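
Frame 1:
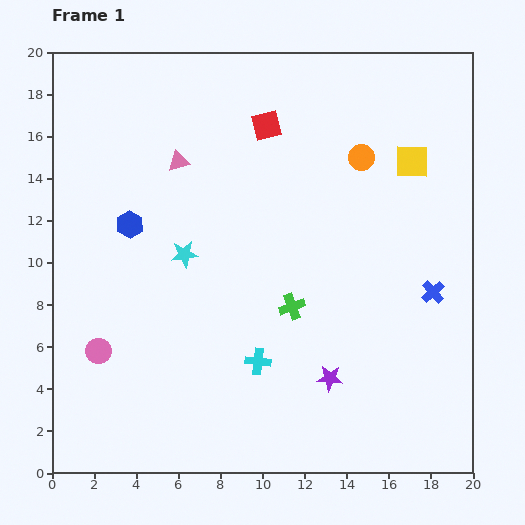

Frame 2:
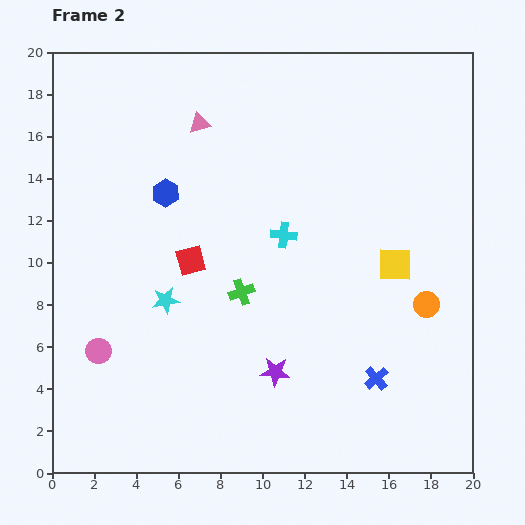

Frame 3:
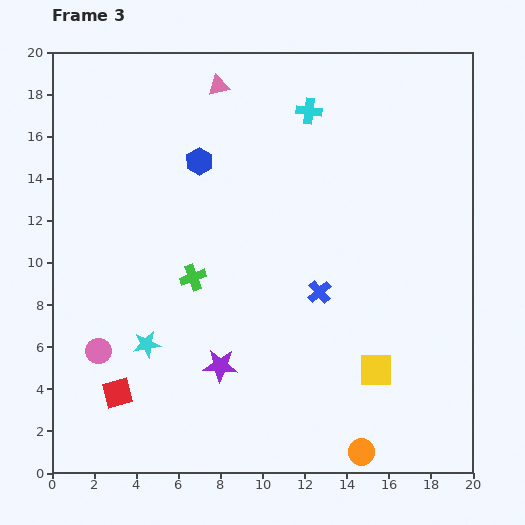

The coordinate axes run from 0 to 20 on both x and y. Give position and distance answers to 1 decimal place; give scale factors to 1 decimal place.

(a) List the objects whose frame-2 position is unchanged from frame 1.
the pink circle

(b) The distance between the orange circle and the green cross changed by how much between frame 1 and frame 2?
+1.0

Distance in frame 1: 7.8. Distance in frame 2: 8.8.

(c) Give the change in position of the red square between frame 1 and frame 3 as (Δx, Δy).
(-7.1, -12.7)

The red square was at (10.2, 16.5) in frame 1 and (3.1, 3.8) in frame 3.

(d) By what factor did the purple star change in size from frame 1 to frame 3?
1.3×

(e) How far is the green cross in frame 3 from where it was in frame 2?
2.4

The green cross moved from (9.0, 8.6) to (6.7, 9.3), a distance of √(2.3² + 0.7²) ≈ 2.4.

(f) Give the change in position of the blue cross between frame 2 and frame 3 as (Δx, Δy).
(-2.7, 4.1)

The blue cross was at (15.4, 4.5) in frame 2 and (12.7, 8.6) in frame 3.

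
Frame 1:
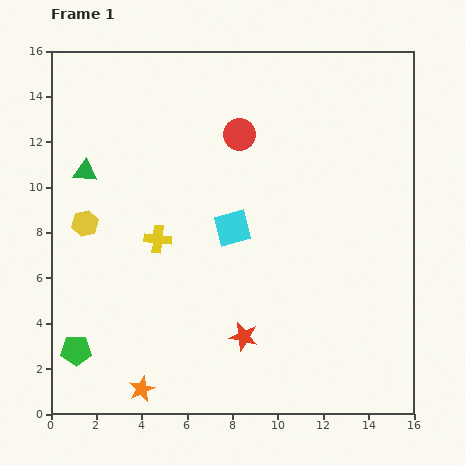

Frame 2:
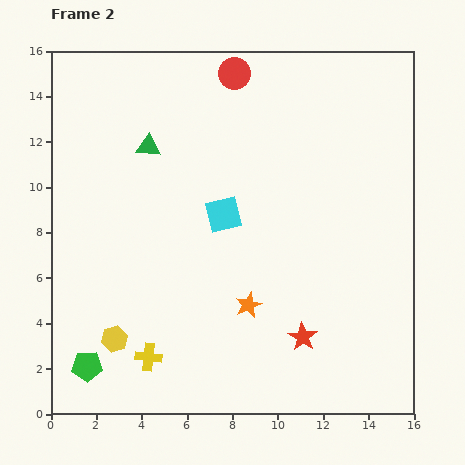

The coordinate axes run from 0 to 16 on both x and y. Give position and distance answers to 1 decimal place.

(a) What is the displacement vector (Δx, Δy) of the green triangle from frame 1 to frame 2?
(2.8, 1.1)

The green triangle was at (1.5, 10.7) in frame 1 and (4.3, 11.8) in frame 2.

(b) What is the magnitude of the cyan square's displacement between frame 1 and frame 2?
0.7

The cyan square moved from (8.0, 8.2) to (7.6, 8.8), a distance of √(0.4² + 0.6²) ≈ 0.7.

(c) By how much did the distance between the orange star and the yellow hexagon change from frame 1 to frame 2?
-1.6

Distance in frame 1: 7.7. Distance in frame 2: 6.1.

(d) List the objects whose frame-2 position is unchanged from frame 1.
none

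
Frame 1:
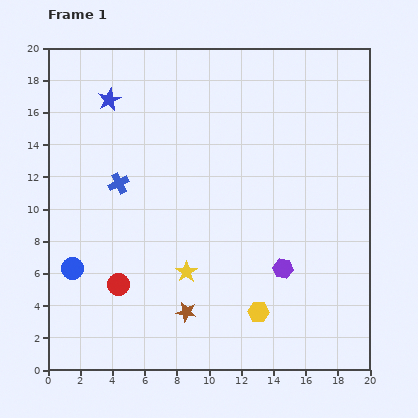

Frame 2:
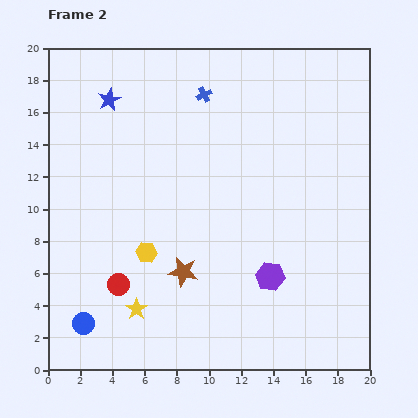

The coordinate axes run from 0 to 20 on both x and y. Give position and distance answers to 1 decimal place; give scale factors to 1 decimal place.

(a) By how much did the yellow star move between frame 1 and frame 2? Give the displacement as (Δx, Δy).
(-3.1, -2.3)

The yellow star was at (8.6, 6.1) in frame 1 and (5.5, 3.8) in frame 2.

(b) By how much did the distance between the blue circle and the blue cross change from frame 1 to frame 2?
+10.1

Distance in frame 1: 6.0. Distance in frame 2: 16.1.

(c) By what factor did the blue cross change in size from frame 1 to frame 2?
0.8×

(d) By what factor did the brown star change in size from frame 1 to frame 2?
1.5×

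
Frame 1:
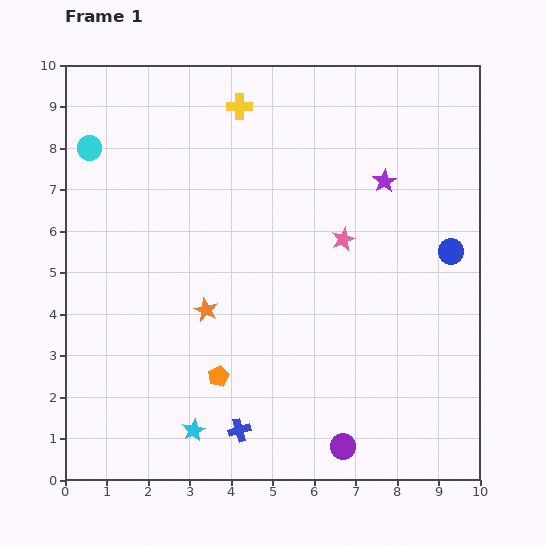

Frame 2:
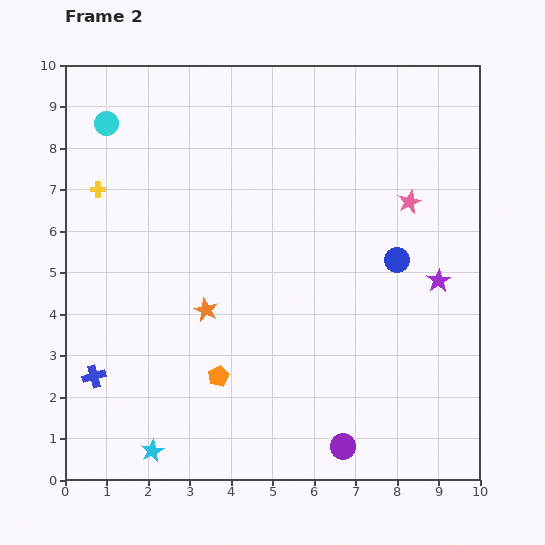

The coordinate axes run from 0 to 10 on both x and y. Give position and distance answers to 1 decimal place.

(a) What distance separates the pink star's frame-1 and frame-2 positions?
1.8

The pink star moved from (6.7, 5.8) to (8.3, 6.7), a distance of √(1.6² + 0.9²) ≈ 1.8.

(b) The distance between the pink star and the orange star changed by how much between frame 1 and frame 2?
+1.8

Distance in frame 1: 3.7. Distance in frame 2: 5.5.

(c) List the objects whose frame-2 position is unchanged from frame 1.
the orange star, the purple circle, the orange pentagon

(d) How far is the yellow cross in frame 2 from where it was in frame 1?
3.9

The yellow cross moved from (4.2, 9.0) to (0.8, 7.0), a distance of √(3.4² + 2.0²) ≈ 3.9.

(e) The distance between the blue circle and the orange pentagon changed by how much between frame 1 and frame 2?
-1.3

Distance in frame 1: 6.4. Distance in frame 2: 5.1.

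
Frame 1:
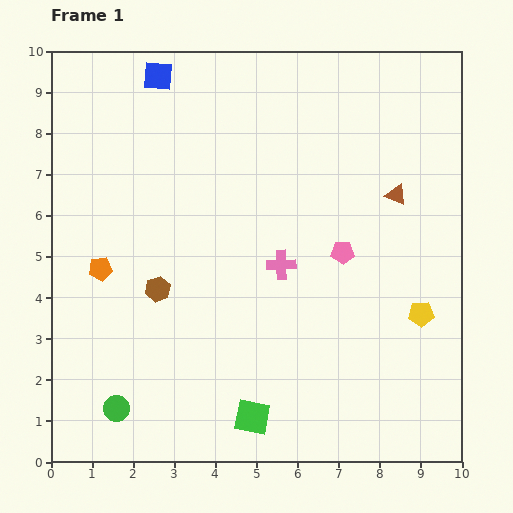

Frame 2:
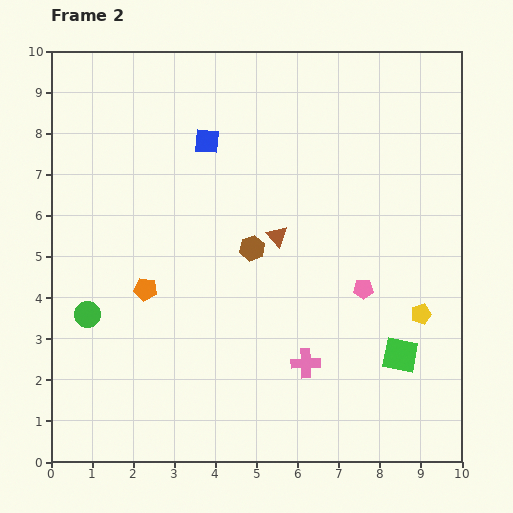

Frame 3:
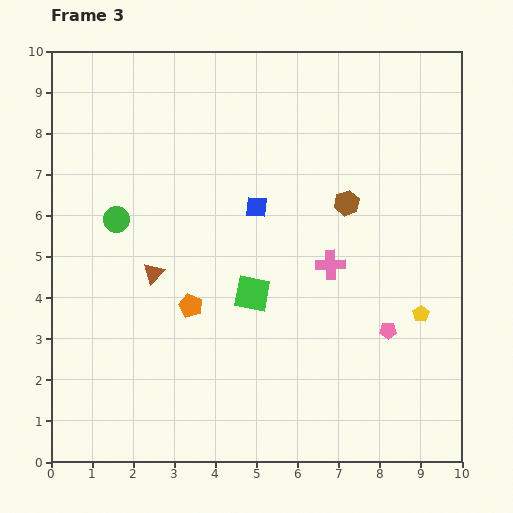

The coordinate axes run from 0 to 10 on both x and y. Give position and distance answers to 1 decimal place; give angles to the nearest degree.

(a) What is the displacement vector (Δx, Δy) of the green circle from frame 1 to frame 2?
(-0.7, 2.3)

The green circle was at (1.6, 1.3) in frame 1 and (0.9, 3.6) in frame 2.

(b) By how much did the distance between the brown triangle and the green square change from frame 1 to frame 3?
-3.9

Distance in frame 1: 6.4. Distance in frame 3: 2.5.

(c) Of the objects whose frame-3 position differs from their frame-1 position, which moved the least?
the pink cross

(moved 1.2)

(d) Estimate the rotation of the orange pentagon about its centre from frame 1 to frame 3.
30° clockwise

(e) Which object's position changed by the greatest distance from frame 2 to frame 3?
the green square

(moved 3.9; next 3.1)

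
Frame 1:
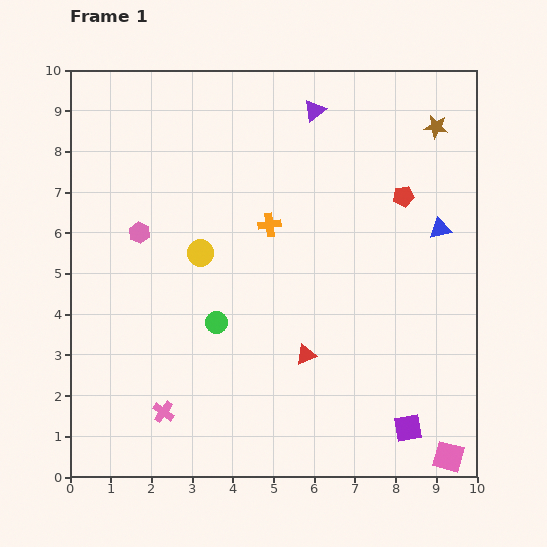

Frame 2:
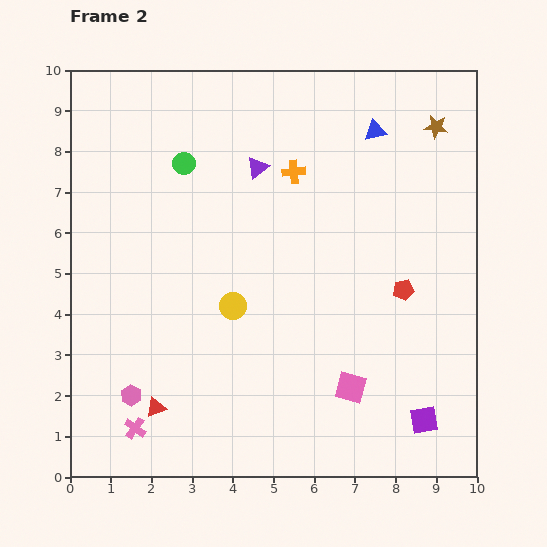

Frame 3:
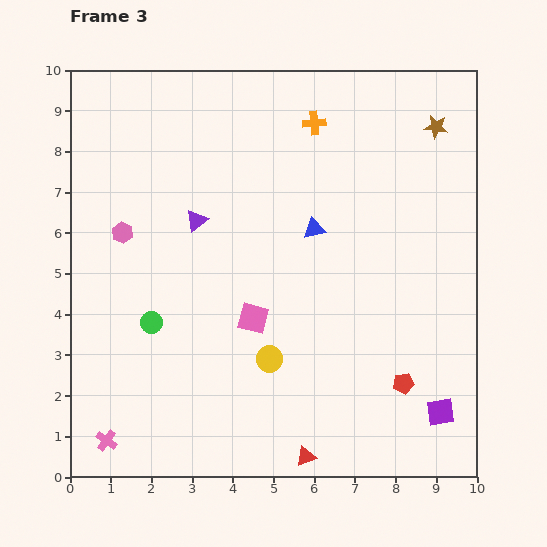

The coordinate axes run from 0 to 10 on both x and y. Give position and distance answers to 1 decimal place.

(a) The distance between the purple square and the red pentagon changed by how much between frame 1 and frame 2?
-2.5

Distance in frame 1: 5.7. Distance in frame 2: 3.2.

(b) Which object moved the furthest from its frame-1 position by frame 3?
the pink square

(moved 5.9; next 4.6)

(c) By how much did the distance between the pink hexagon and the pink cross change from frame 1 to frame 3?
+0.7

Distance in frame 1: 4.4. Distance in frame 3: 5.1.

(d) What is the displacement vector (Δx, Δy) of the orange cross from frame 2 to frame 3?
(0.5, 1.2)

The orange cross was at (5.5, 7.5) in frame 2 and (6.0, 8.7) in frame 3.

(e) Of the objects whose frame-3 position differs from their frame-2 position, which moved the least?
the purple square

(moved 0.4)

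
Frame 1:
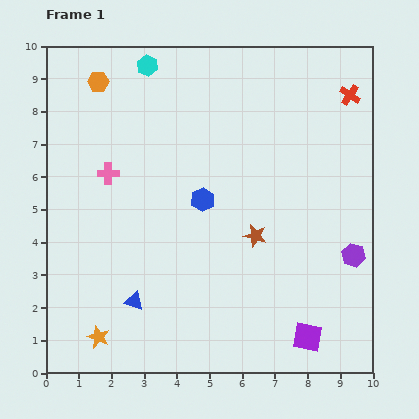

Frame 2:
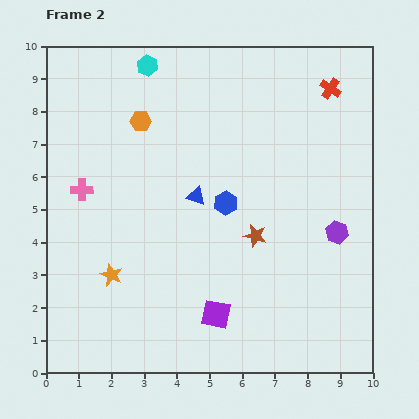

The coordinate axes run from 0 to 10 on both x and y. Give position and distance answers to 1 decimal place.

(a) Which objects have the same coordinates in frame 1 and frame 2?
the brown star, the cyan hexagon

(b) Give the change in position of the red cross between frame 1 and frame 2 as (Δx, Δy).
(-0.6, 0.2)

The red cross was at (9.3, 8.5) in frame 1 and (8.7, 8.7) in frame 2.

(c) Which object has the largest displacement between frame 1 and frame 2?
the blue triangle

(moved 3.7; next 2.9)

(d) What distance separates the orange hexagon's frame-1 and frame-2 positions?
1.8

The orange hexagon moved from (1.6, 8.9) to (2.9, 7.7), a distance of √(1.3² + 1.2²) ≈ 1.8.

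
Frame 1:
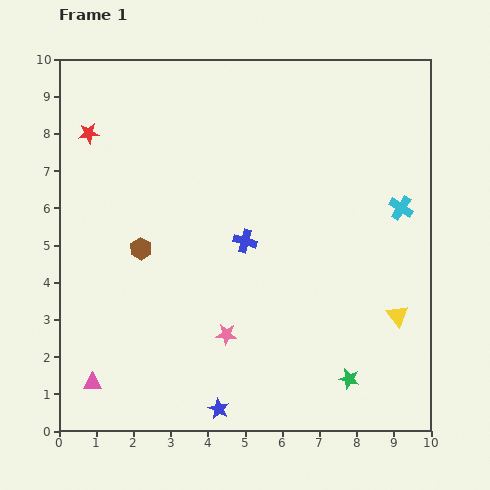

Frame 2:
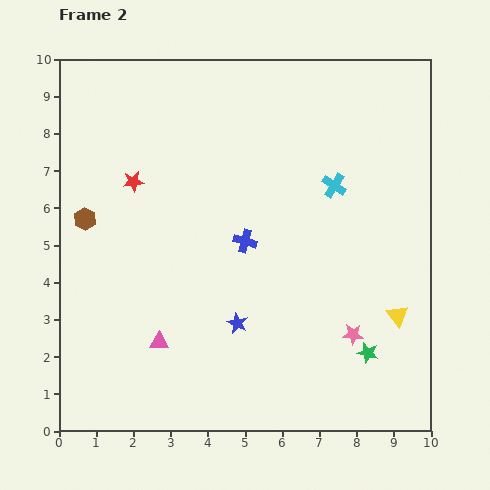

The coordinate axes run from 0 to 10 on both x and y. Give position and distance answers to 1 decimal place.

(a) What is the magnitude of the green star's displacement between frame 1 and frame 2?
0.9

The green star moved from (7.8, 1.4) to (8.3, 2.1), a distance of √(0.5² + 0.7²) ≈ 0.9.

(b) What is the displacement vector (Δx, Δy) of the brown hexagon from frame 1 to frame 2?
(-1.5, 0.8)

The brown hexagon was at (2.2, 4.9) in frame 1 and (0.7, 5.7) in frame 2.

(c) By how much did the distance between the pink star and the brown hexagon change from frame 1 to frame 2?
+4.5

Distance in frame 1: 3.3. Distance in frame 2: 7.8.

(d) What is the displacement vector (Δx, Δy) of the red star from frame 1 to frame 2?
(1.2, -1.3)

The red star was at (0.8, 8.0) in frame 1 and (2.0, 6.7) in frame 2.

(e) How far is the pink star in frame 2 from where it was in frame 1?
3.4

The pink star moved from (4.5, 2.6) to (7.9, 2.6), a distance of √(3.4² + 0.0²) ≈ 3.4.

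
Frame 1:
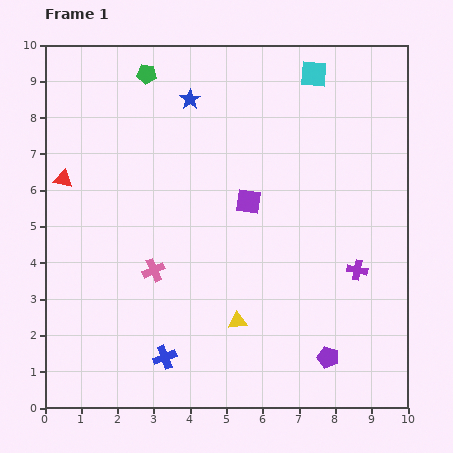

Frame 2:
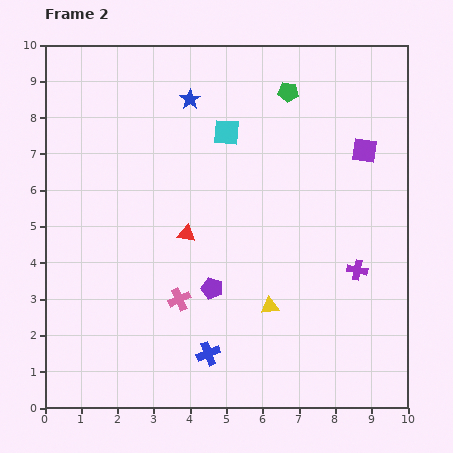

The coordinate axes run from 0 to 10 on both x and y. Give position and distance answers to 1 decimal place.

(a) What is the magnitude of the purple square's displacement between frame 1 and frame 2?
3.5

The purple square moved from (5.6, 5.7) to (8.8, 7.1), a distance of √(3.2² + 1.4²) ≈ 3.5.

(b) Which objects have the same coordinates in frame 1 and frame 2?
the purple cross, the blue star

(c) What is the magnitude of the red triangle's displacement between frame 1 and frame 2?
3.7

The red triangle moved from (0.5, 6.3) to (3.9, 4.8), a distance of √(3.4² + 1.5²) ≈ 3.7.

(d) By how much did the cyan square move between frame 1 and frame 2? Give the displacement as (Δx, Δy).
(-2.4, -1.6)

The cyan square was at (7.4, 9.2) in frame 1 and (5.0, 7.6) in frame 2.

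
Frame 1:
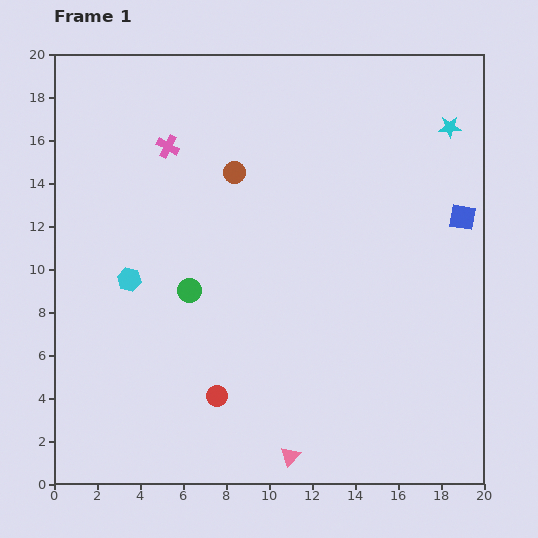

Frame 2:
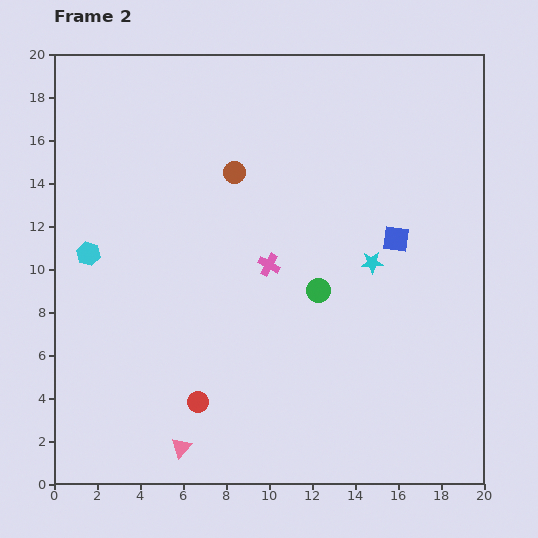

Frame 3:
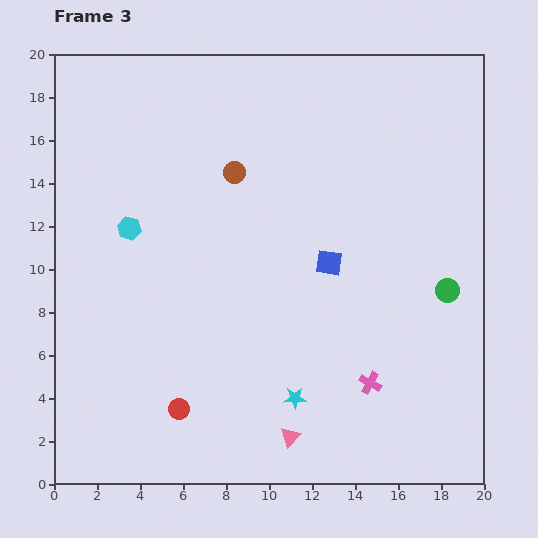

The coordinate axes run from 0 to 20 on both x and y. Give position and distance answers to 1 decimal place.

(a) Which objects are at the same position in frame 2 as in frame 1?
the brown circle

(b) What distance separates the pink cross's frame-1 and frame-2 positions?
7.2

The pink cross moved from (5.3, 15.7) to (10.0, 10.2), a distance of √(4.7² + 5.5²) ≈ 7.2.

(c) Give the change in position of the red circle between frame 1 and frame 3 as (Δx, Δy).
(-1.8, -0.6)

The red circle was at (7.6, 4.1) in frame 1 and (5.8, 3.5) in frame 3.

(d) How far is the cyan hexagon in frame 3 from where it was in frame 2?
2.2

The cyan hexagon moved from (1.6, 10.7) to (3.5, 11.9), a distance of √(1.9² + 1.2²) ≈ 2.2.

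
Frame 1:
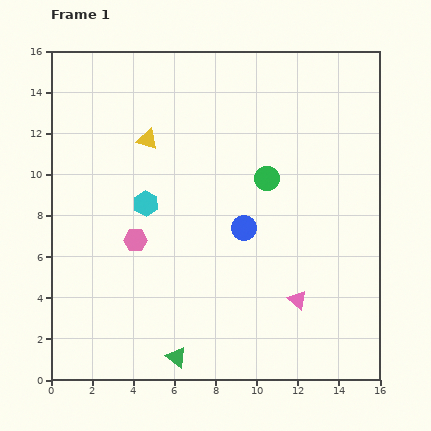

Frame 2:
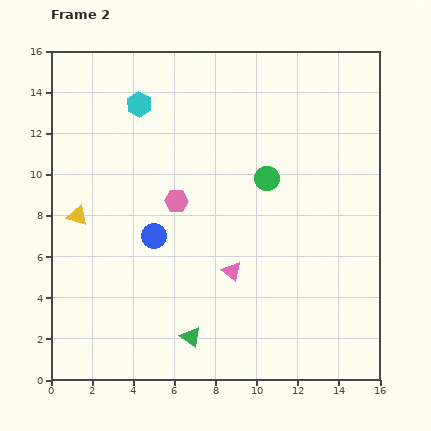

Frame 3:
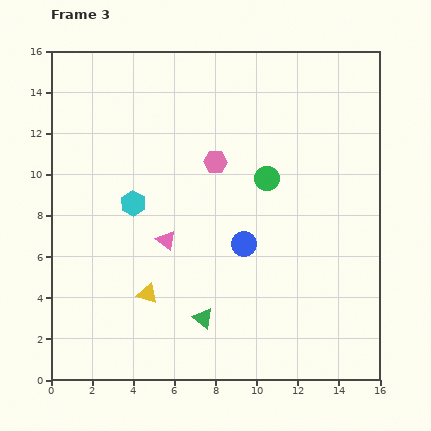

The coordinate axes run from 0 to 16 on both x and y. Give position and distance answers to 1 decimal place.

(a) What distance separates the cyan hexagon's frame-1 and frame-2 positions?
4.8

The cyan hexagon moved from (4.6, 8.6) to (4.3, 13.4), a distance of √(0.3² + 4.8²) ≈ 4.8.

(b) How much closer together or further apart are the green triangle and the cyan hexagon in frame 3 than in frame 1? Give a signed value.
-1.0

Distance in frame 1: 7.6. Distance in frame 3: 6.6.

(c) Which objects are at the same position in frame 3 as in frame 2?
the green circle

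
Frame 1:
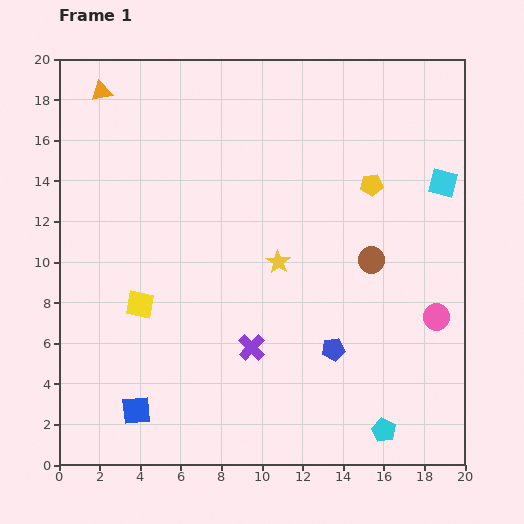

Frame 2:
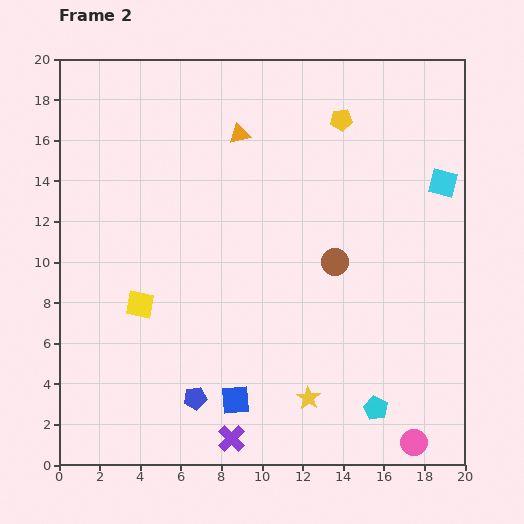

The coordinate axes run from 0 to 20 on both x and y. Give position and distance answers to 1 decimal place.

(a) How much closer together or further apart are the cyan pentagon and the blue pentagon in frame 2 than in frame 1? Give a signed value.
+4.2

Distance in frame 1: 4.7. Distance in frame 2: 8.9.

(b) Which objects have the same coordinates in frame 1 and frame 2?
the cyan square, the yellow square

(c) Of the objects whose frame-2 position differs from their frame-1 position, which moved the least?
the cyan pentagon

(moved 1.2)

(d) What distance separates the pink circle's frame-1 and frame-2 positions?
6.3

The pink circle moved from (18.6, 7.3) to (17.5, 1.1), a distance of √(1.1² + 6.2²) ≈ 6.3.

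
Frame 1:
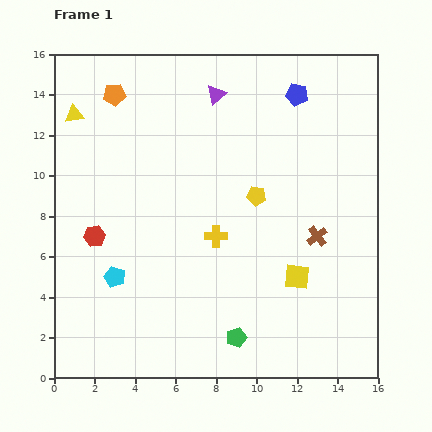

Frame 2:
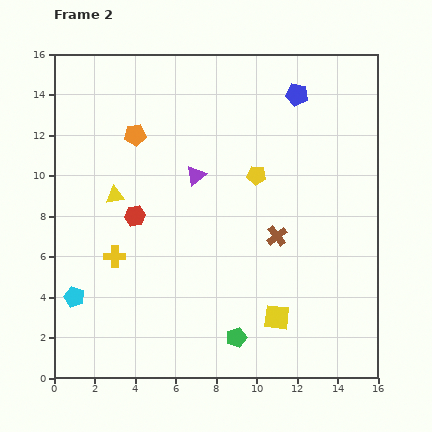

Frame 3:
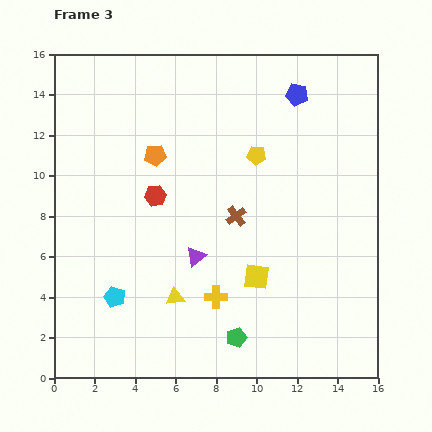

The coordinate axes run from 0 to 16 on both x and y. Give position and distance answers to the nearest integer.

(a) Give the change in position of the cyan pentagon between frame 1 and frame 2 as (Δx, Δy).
(-2, -1)

The cyan pentagon was at (3, 5) in frame 1 and (1, 4) in frame 2.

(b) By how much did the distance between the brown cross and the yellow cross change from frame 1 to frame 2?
+3

Distance in frame 1: 5. Distance in frame 2: 8.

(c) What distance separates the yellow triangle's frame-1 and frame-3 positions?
10

The yellow triangle moved from (1, 13) to (6, 4), a distance of √(5² + 9²) ≈ 10.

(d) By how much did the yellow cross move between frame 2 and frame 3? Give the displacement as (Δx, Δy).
(5, -2)

The yellow cross was at (3, 6) in frame 2 and (8, 4) in frame 3.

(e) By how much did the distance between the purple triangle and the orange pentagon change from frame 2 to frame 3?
+1

Distance in frame 2: 4. Distance in frame 3: 5.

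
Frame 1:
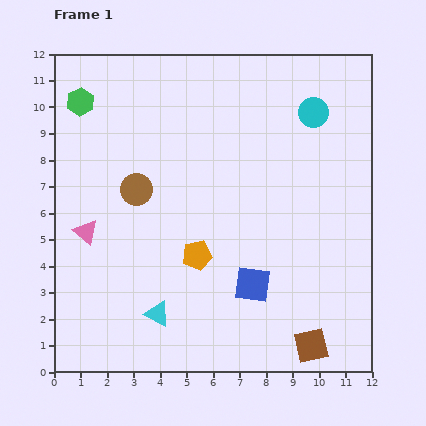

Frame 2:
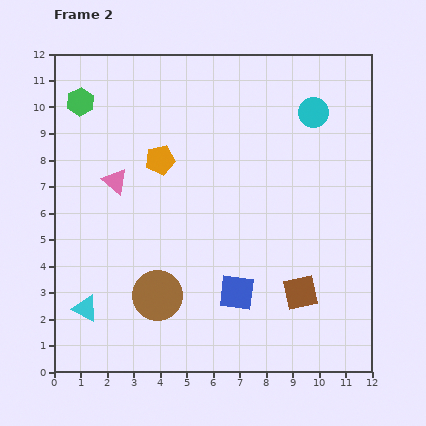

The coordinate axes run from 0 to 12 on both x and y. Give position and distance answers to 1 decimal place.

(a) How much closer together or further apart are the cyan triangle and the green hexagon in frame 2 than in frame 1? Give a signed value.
-0.7

Distance in frame 1: 8.5. Distance in frame 2: 7.8.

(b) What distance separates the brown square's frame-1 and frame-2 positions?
2.0

The brown square moved from (9.7, 1.0) to (9.3, 3.0), a distance of √(0.4² + 2.0²) ≈ 2.0.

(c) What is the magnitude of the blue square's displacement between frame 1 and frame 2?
0.7

The blue square moved from (7.5, 3.3) to (6.9, 3.0), a distance of √(0.6² + 0.3²) ≈ 0.7.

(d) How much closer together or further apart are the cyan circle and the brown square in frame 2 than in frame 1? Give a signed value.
-2.0

Distance in frame 1: 8.8. Distance in frame 2: 6.8.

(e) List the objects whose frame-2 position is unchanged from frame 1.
the cyan circle, the green hexagon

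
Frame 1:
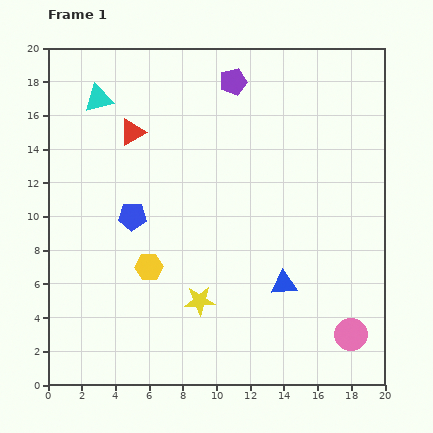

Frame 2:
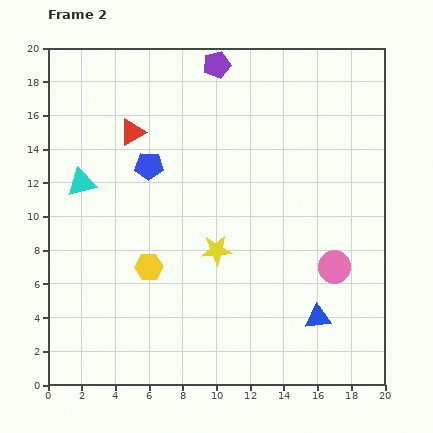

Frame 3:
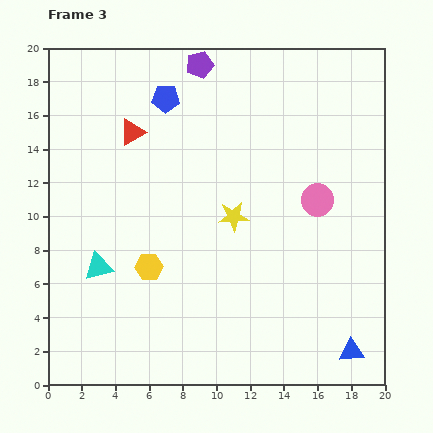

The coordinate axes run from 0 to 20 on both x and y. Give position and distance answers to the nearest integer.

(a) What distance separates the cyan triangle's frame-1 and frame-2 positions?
5

The cyan triangle moved from (3, 17) to (2, 12), a distance of √(1² + 5²) ≈ 5.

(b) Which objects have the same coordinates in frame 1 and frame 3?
the red triangle, the yellow hexagon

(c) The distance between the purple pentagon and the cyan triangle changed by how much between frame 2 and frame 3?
+2

Distance in frame 2: 11. Distance in frame 3: 13.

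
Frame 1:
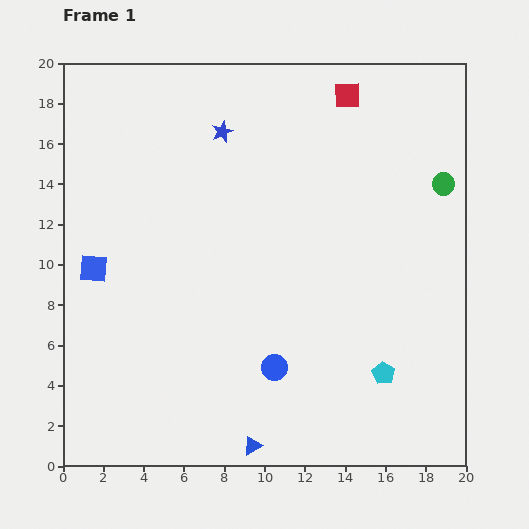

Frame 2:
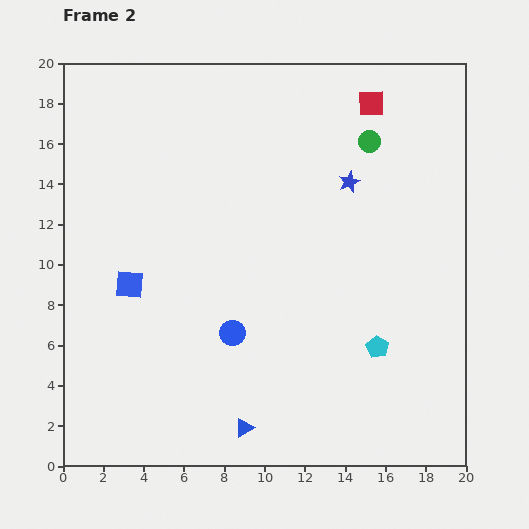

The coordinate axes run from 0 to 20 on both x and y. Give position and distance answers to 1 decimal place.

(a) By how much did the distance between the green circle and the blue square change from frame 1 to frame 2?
-4.0

Distance in frame 1: 17.9. Distance in frame 2: 13.9.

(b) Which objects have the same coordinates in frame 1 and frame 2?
none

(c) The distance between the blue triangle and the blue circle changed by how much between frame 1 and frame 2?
+0.6

Distance in frame 1: 4.1. Distance in frame 2: 4.7.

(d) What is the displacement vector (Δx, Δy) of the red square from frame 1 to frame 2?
(1.2, -0.4)

The red square was at (14.1, 18.4) in frame 1 and (15.3, 18.0) in frame 2.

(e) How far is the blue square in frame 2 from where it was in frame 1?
2.0

The blue square moved from (1.5, 9.8) to (3.3, 9.0), a distance of √(1.8² + 0.8²) ≈ 2.0.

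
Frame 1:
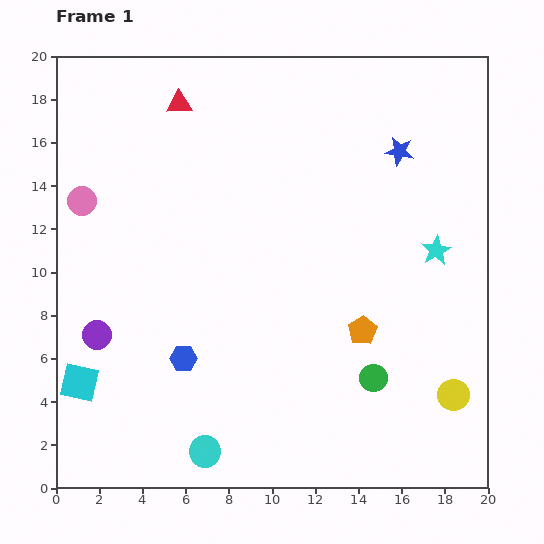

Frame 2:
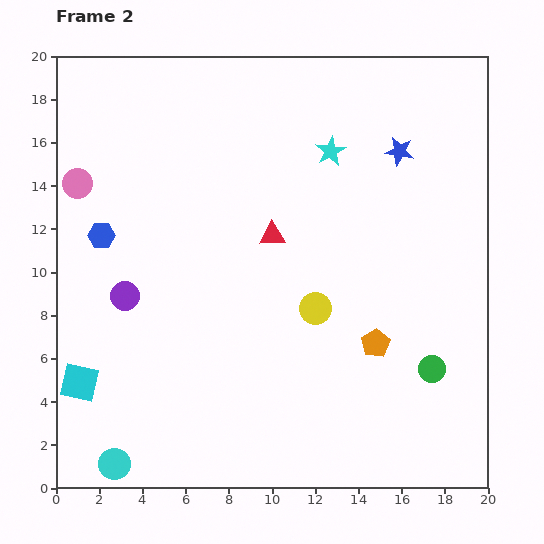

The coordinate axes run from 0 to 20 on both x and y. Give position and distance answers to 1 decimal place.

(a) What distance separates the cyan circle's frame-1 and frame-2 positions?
4.2

The cyan circle moved from (6.9, 1.7) to (2.7, 1.1), a distance of √(4.2² + 0.6²) ≈ 4.2.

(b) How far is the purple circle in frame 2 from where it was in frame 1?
2.2

The purple circle moved from (1.9, 7.1) to (3.2, 8.9), a distance of √(1.3² + 1.8²) ≈ 2.2.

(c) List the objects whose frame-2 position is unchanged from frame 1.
the cyan square, the blue star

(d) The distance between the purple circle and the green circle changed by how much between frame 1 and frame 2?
+1.6

Distance in frame 1: 13.0. Distance in frame 2: 14.6.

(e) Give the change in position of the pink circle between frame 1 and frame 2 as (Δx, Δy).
(-0.2, 0.8)

The pink circle was at (1.2, 13.3) in frame 1 and (1.0, 14.1) in frame 2.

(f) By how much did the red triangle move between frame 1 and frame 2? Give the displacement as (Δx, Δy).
(4.3, -6.1)

The red triangle was at (5.7, 17.8) in frame 1 and (10.0, 11.7) in frame 2.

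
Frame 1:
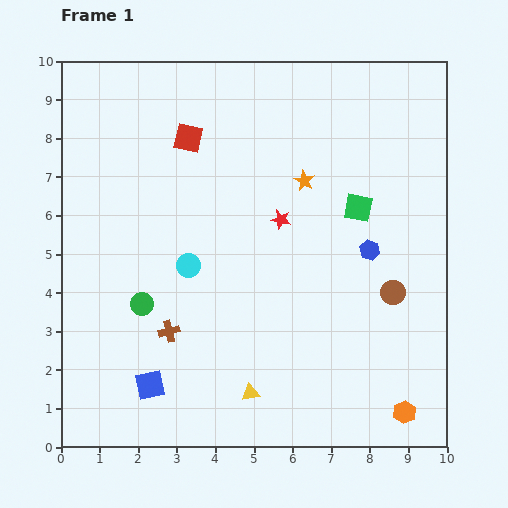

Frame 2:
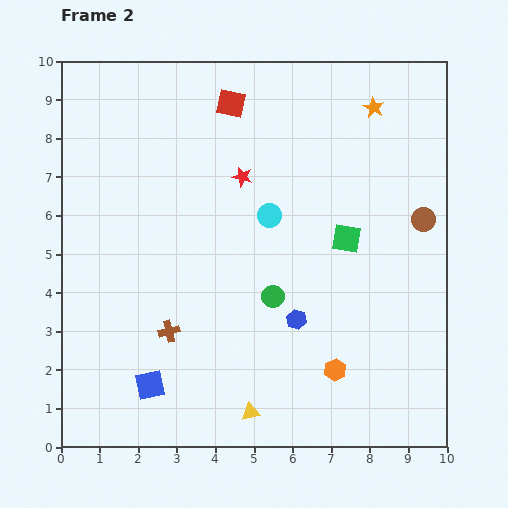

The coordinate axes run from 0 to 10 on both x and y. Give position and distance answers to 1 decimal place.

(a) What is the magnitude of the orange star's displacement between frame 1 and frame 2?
2.6

The orange star moved from (6.3, 6.9) to (8.1, 8.8), a distance of √(1.8² + 1.9²) ≈ 2.6.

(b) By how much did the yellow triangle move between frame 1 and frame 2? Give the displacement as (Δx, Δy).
(0.0, -0.5)

The yellow triangle was at (4.9, 1.4) in frame 1 and (4.9, 0.9) in frame 2.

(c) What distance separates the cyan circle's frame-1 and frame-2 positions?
2.5

The cyan circle moved from (3.3, 4.7) to (5.4, 6.0), a distance of √(2.1² + 1.3²) ≈ 2.5.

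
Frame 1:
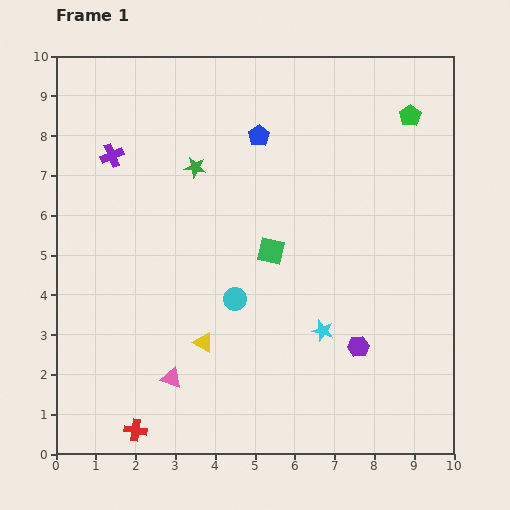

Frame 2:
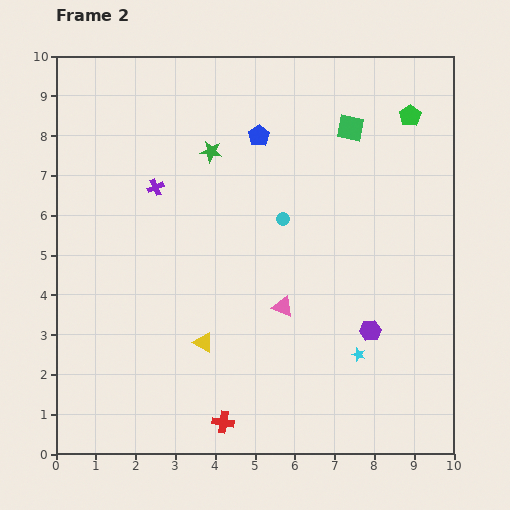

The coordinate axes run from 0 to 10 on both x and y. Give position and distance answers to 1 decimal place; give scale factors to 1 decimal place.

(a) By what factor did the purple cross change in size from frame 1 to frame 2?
0.7×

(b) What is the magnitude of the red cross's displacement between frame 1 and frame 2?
2.2

The red cross moved from (2.0, 0.6) to (4.2, 0.8), a distance of √(2.2² + 0.2²) ≈ 2.2.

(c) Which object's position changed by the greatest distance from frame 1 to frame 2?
the green square

(moved 3.7; next 3.3)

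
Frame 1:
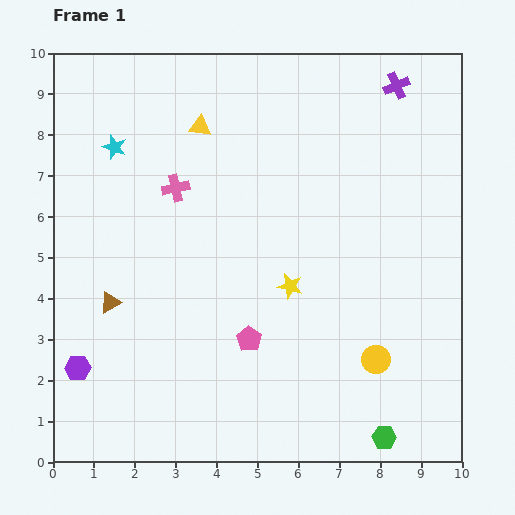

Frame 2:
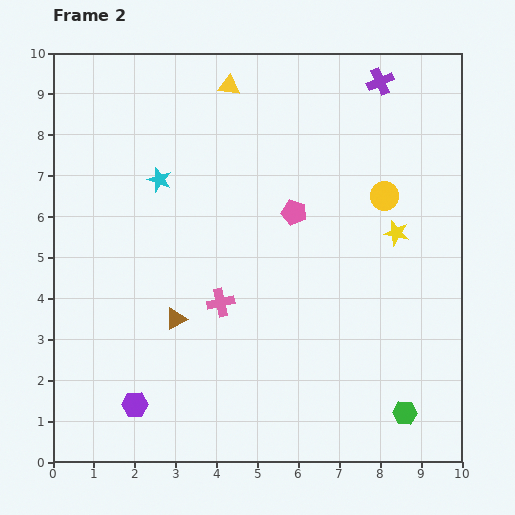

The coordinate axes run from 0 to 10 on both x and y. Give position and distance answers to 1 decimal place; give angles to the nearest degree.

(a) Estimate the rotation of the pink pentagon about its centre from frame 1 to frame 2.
18° counter-clockwise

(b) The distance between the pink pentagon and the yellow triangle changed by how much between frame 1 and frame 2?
-1.8

Distance in frame 1: 5.3. Distance in frame 2: 3.5.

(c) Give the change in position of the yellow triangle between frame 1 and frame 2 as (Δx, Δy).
(0.7, 1.0)

The yellow triangle was at (3.6, 8.2) in frame 1 and (4.3, 9.2) in frame 2.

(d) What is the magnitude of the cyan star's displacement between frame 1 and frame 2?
1.4

The cyan star moved from (1.5, 7.7) to (2.6, 6.9), a distance of √(1.1² + 0.8²) ≈ 1.4.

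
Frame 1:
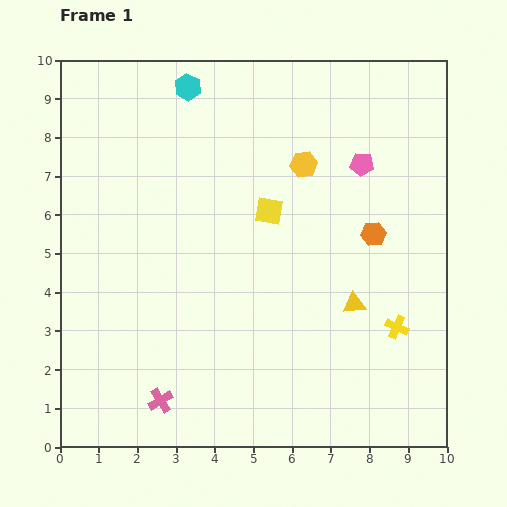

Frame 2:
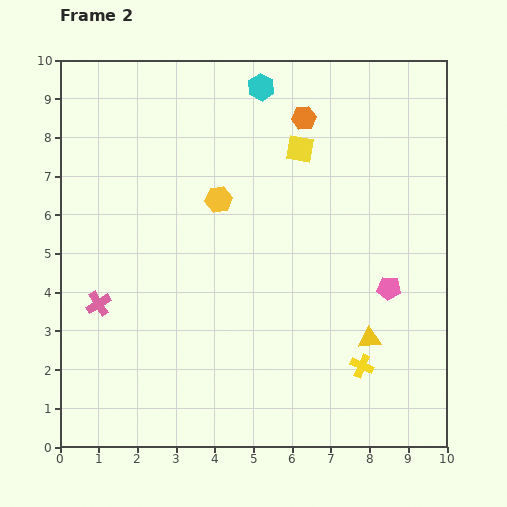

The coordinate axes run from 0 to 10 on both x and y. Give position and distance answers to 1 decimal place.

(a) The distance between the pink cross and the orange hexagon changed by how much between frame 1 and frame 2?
+0.2

Distance in frame 1: 7.0. Distance in frame 2: 7.2.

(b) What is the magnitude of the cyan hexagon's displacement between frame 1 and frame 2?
1.9

The cyan hexagon moved from (3.3, 9.3) to (5.2, 9.3), a distance of √(1.9² + 0.0²) ≈ 1.9.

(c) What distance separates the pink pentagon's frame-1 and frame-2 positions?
3.3

The pink pentagon moved from (7.8, 7.3) to (8.5, 4.1), a distance of √(0.7² + 3.2²) ≈ 3.3.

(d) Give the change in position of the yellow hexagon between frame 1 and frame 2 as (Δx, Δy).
(-2.2, -0.9)

The yellow hexagon was at (6.3, 7.3) in frame 1 and (4.1, 6.4) in frame 2.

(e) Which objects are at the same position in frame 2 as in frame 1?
none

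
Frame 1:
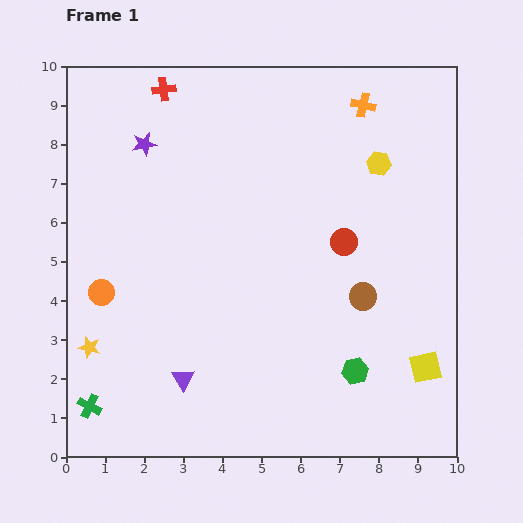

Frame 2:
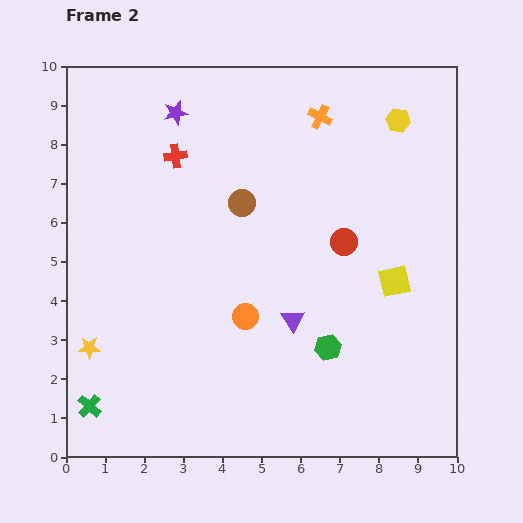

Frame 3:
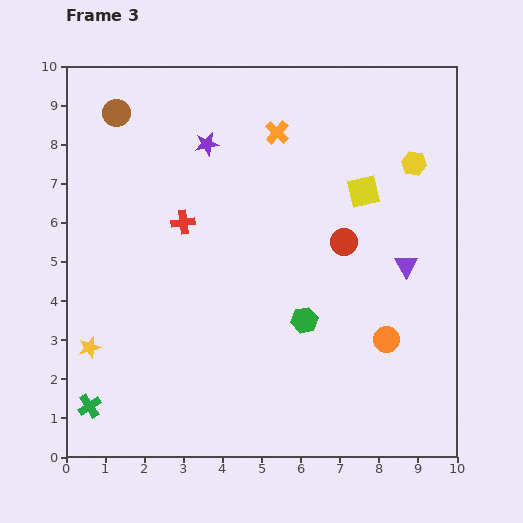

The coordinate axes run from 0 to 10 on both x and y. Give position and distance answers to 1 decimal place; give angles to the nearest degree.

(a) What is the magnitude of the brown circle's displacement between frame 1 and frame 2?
3.9

The brown circle moved from (7.6, 4.1) to (4.5, 6.5), a distance of √(3.1² + 2.4²) ≈ 3.9.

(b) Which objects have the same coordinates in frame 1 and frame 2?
the red circle, the yellow star, the green cross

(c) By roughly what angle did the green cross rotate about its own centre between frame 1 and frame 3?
31° clockwise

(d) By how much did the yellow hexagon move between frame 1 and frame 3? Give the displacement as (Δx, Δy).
(0.9, 0.0)

The yellow hexagon was at (8.0, 7.5) in frame 1 and (8.9, 7.5) in frame 3.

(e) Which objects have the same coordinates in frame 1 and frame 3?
the red circle, the yellow star, the green cross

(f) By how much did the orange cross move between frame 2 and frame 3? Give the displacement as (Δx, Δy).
(-1.1, -0.4)

The orange cross was at (6.5, 8.7) in frame 2 and (5.4, 8.3) in frame 3.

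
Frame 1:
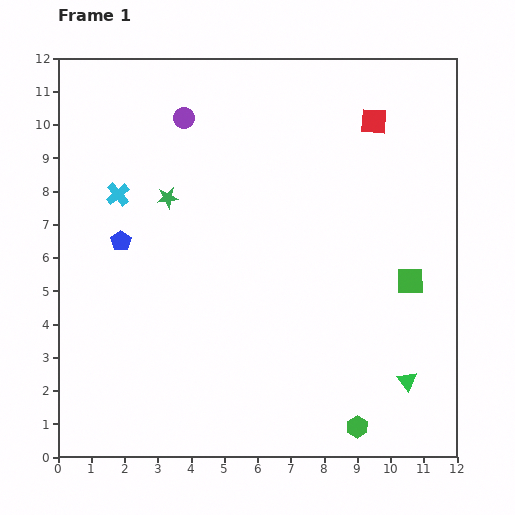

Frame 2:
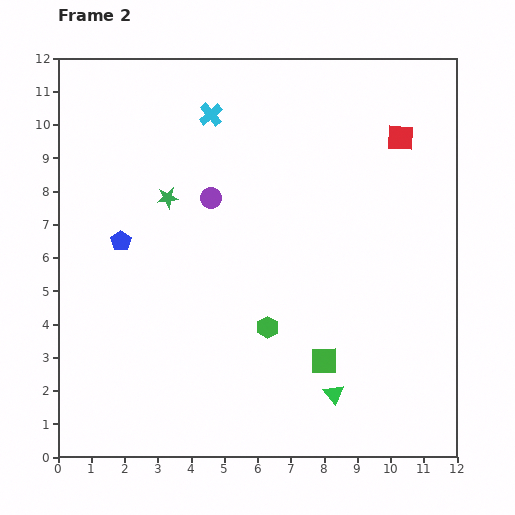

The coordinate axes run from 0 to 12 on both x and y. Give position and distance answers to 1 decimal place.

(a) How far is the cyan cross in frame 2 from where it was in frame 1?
3.7

The cyan cross moved from (1.8, 7.9) to (4.6, 10.3), a distance of √(2.8² + 2.4²) ≈ 3.7.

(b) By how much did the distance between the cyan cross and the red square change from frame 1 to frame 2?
-2.3

Distance in frame 1: 8.0. Distance in frame 2: 5.7.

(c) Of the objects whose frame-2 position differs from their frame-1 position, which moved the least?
the red square

(moved 0.9)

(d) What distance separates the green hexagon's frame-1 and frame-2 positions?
4.0

The green hexagon moved from (9.0, 0.9) to (6.3, 3.9), a distance of √(2.7² + 3.0²) ≈ 4.0.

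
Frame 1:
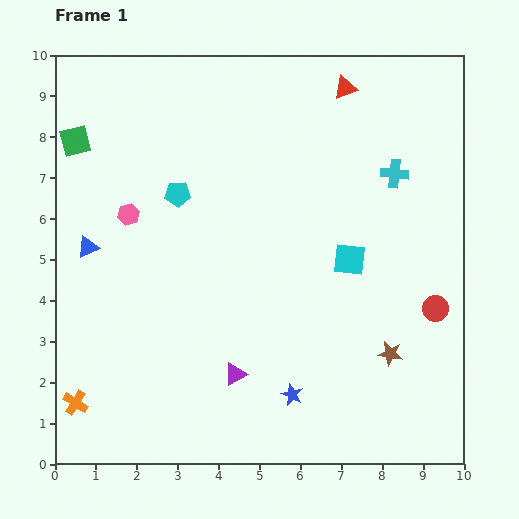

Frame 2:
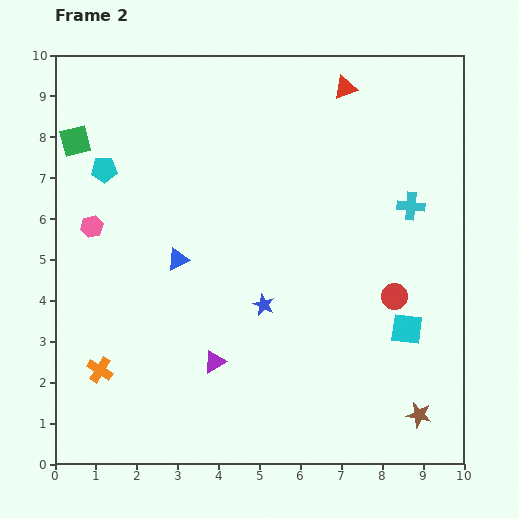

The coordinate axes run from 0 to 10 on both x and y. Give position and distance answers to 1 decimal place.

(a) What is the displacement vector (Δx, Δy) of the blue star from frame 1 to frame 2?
(-0.7, 2.2)

The blue star was at (5.8, 1.7) in frame 1 and (5.1, 3.9) in frame 2.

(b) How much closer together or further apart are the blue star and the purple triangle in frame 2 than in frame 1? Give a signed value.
+0.3

Distance in frame 1: 1.5. Distance in frame 2: 1.8.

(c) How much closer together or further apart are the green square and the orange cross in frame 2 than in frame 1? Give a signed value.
-0.8

Distance in frame 1: 6.4. Distance in frame 2: 5.6.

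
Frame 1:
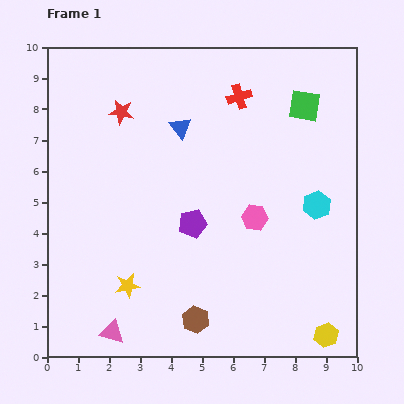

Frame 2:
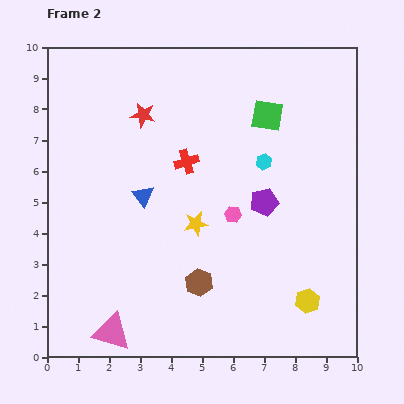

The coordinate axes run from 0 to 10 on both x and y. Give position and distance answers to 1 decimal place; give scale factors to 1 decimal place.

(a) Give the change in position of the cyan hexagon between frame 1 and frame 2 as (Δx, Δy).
(-1.7, 1.4)

The cyan hexagon was at (8.7, 4.9) in frame 1 and (7.0, 6.3) in frame 2.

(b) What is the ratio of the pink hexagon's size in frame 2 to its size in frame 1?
0.6×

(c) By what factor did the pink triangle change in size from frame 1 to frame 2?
1.6×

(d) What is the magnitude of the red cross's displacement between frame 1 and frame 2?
2.7

The red cross moved from (6.2, 8.4) to (4.5, 6.3), a distance of √(1.7² + 2.1²) ≈ 2.7.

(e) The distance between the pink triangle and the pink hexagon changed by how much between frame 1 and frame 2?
-0.5

Distance in frame 1: 5.9. Distance in frame 2: 5.4.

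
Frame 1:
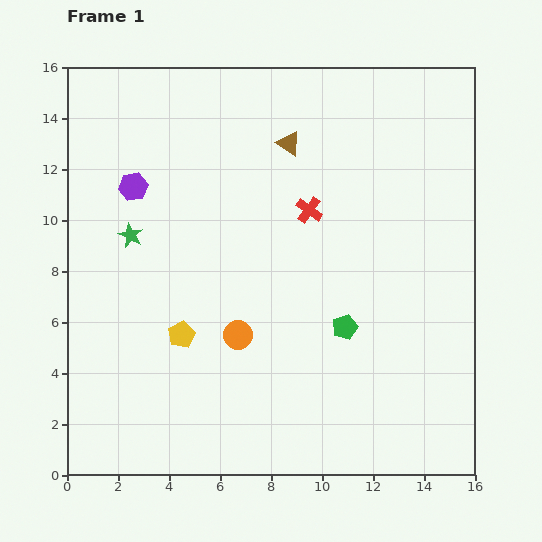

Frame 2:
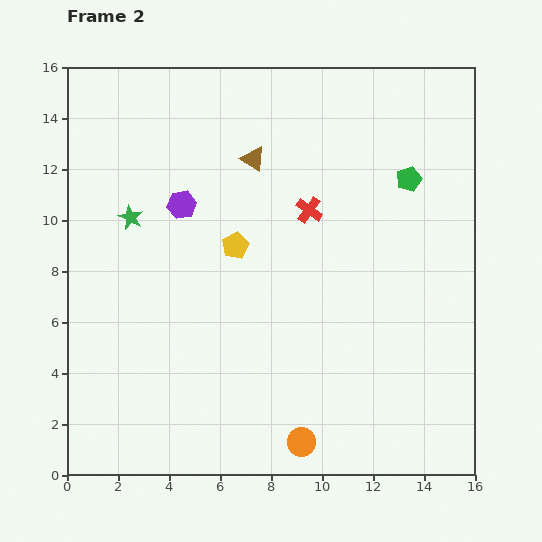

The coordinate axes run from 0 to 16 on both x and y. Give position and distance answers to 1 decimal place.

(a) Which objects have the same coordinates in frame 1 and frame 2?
the red cross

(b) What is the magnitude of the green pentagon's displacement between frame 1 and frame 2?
6.3

The green pentagon moved from (10.9, 5.8) to (13.4, 11.6), a distance of √(2.5² + 5.8²) ≈ 6.3.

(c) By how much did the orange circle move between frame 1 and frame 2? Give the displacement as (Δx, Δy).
(2.5, -4.2)

The orange circle was at (6.7, 5.5) in frame 1 and (9.2, 1.3) in frame 2.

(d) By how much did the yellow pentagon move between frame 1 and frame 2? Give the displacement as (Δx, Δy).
(2.1, 3.5)

The yellow pentagon was at (4.5, 5.5) in frame 1 and (6.6, 9.0) in frame 2.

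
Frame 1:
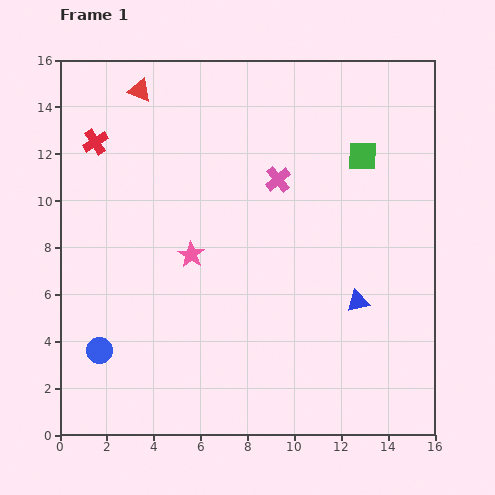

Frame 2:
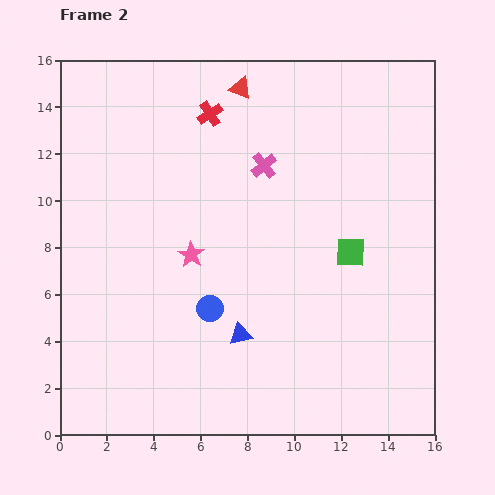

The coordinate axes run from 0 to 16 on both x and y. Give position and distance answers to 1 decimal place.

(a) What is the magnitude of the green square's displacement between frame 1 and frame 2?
4.1

The green square moved from (12.9, 11.9) to (12.4, 7.8), a distance of √(0.5² + 4.1²) ≈ 4.1.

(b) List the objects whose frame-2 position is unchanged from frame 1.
the pink star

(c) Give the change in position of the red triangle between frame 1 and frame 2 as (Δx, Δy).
(4.3, 0.1)

The red triangle was at (3.4, 14.7) in frame 1 and (7.7, 14.8) in frame 2.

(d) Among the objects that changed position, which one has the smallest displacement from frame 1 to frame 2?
the pink cross

(moved 0.8)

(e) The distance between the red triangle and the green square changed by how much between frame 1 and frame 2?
-1.5

Distance in frame 1: 9.9. Distance in frame 2: 8.4.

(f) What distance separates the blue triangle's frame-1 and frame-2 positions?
5.2

The blue triangle moved from (12.7, 5.7) to (7.7, 4.3), a distance of √(5.0² + 1.4²) ≈ 5.2.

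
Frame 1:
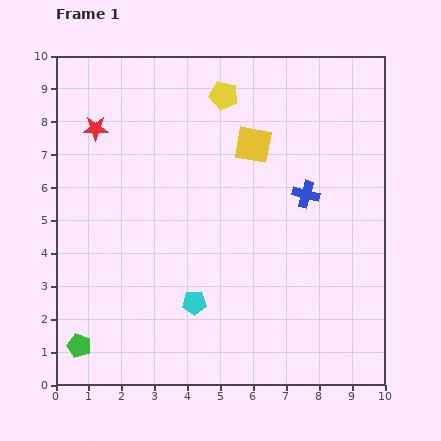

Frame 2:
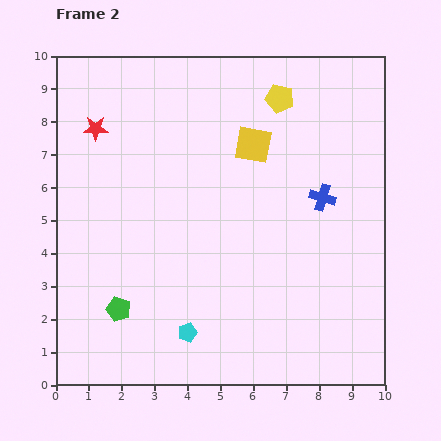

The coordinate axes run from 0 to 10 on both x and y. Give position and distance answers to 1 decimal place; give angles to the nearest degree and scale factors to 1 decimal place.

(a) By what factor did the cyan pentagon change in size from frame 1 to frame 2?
0.8×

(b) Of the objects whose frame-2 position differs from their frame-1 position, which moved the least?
the blue cross

(moved 0.5)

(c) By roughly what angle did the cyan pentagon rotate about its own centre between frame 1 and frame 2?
16° counter-clockwise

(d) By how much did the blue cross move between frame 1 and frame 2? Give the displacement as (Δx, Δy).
(0.5, -0.1)

The blue cross was at (7.6, 5.8) in frame 1 and (8.1, 5.7) in frame 2.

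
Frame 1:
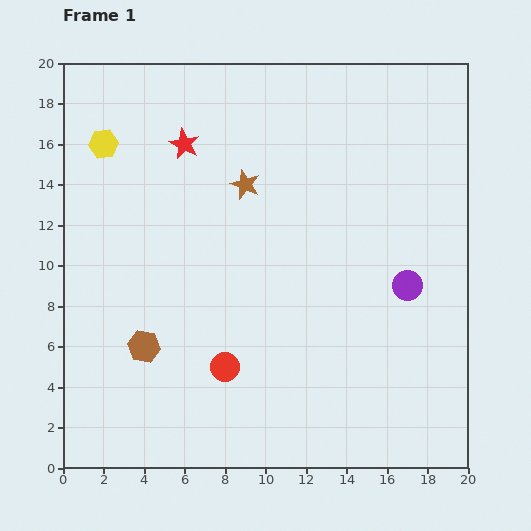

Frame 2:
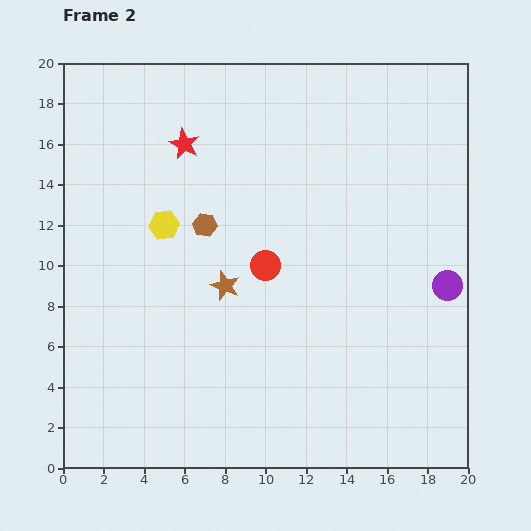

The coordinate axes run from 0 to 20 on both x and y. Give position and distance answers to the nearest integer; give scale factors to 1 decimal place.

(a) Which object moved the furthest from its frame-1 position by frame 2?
the brown hexagon

(moved 7; next 5)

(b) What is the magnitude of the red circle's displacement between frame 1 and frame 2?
5

The red circle moved from (8, 5) to (10, 10), a distance of √(2² + 5²) ≈ 5.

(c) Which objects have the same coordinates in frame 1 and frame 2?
the red star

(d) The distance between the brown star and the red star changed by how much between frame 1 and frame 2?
+3

Distance in frame 1: 4. Distance in frame 2: 7.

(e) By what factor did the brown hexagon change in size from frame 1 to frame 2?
0.7×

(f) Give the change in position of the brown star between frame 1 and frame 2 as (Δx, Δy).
(-1, -5)

The brown star was at (9, 14) in frame 1 and (8, 9) in frame 2.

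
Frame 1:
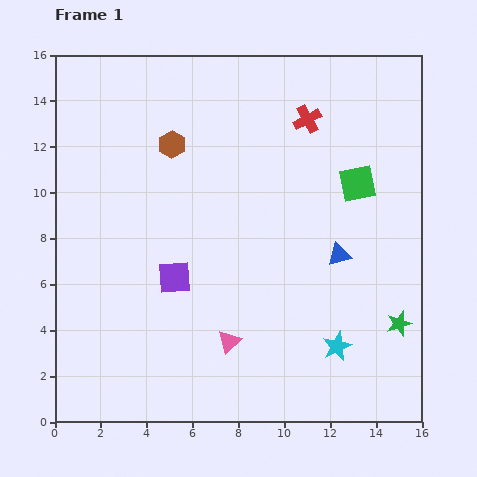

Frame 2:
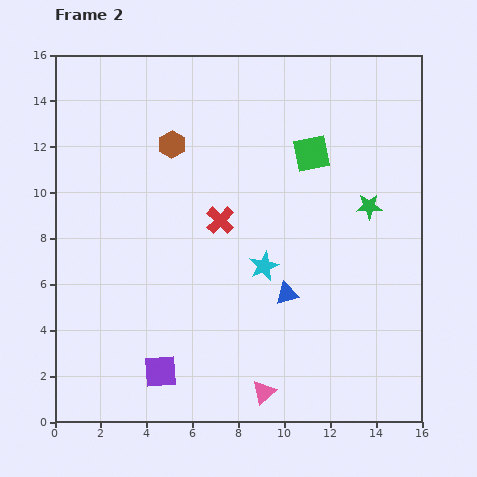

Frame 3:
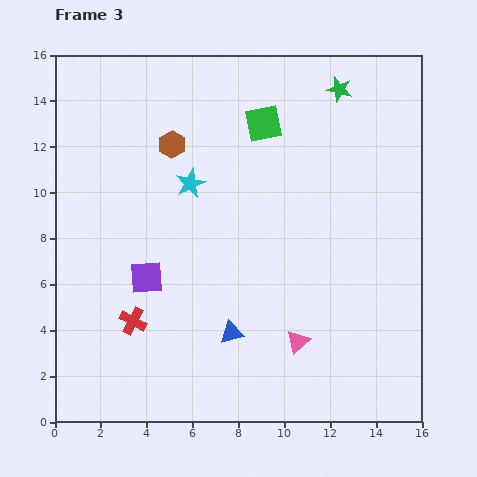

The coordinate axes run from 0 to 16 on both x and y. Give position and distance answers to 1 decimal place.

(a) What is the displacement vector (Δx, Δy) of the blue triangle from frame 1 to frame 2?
(-2.3, -1.7)

The blue triangle was at (12.4, 7.3) in frame 1 and (10.1, 5.6) in frame 2.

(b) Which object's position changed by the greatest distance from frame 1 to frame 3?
the red cross

(moved 11.6; next 10.5)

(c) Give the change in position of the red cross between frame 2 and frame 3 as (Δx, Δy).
(-3.8, -4.4)

The red cross was at (7.2, 8.8) in frame 2 and (3.4, 4.4) in frame 3.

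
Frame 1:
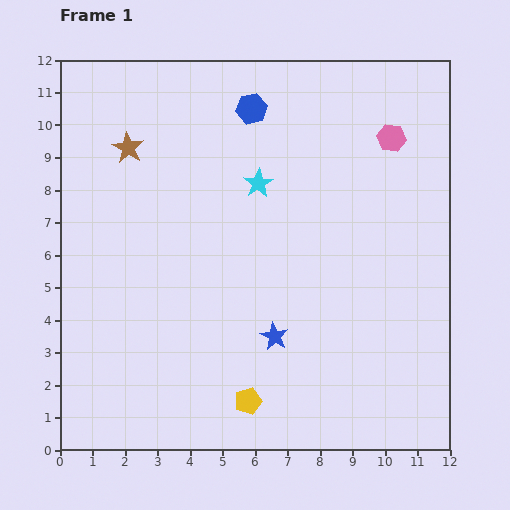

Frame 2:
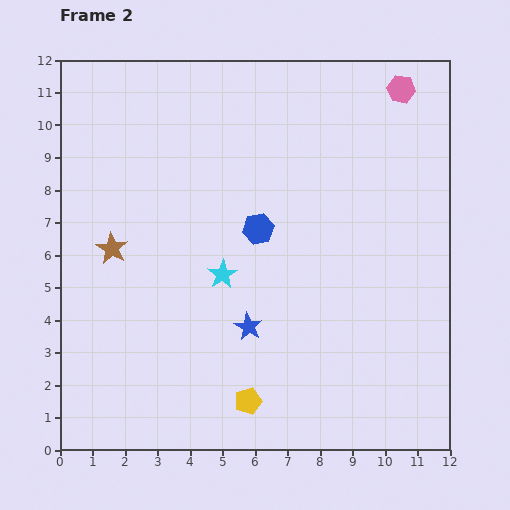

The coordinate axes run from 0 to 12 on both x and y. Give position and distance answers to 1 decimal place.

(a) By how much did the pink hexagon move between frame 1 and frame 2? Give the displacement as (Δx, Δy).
(0.3, 1.5)

The pink hexagon was at (10.2, 9.6) in frame 1 and (10.5, 11.1) in frame 2.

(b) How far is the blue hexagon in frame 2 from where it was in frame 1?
3.7

The blue hexagon moved from (5.9, 10.5) to (6.1, 6.8), a distance of √(0.2² + 3.7²) ≈ 3.7.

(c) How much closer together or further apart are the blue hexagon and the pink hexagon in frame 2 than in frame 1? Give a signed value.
+1.8

Distance in frame 1: 4.4. Distance in frame 2: 6.2.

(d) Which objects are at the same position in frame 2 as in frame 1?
the yellow pentagon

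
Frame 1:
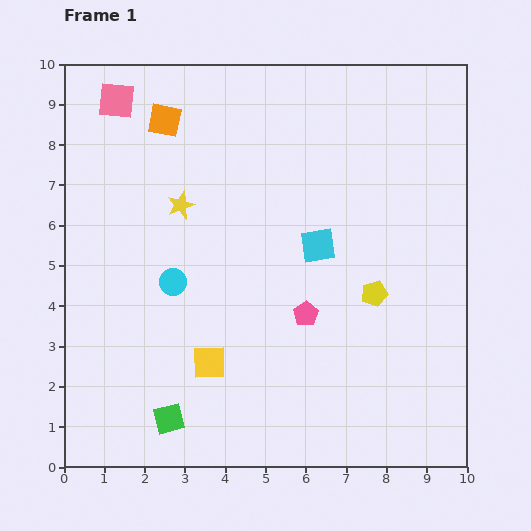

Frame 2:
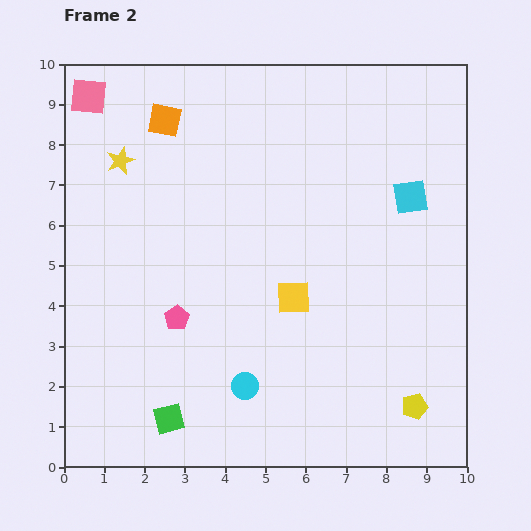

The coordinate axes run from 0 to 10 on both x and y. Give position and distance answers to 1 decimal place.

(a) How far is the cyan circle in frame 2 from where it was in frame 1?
3.2

The cyan circle moved from (2.7, 4.6) to (4.5, 2.0), a distance of √(1.8² + 2.6²) ≈ 3.2.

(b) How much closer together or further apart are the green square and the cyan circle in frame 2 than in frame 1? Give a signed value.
-1.3

Distance in frame 1: 3.4. Distance in frame 2: 2.1.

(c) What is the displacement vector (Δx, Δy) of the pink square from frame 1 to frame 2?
(-0.7, 0.1)

The pink square was at (1.3, 9.1) in frame 1 and (0.6, 9.2) in frame 2.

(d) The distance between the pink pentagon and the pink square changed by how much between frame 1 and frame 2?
-1.2

Distance in frame 1: 7.1. Distance in frame 2: 5.9.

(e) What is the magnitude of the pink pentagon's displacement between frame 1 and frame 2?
3.2

The pink pentagon moved from (6.0, 3.8) to (2.8, 3.7), a distance of √(3.2² + 0.1²) ≈ 3.2.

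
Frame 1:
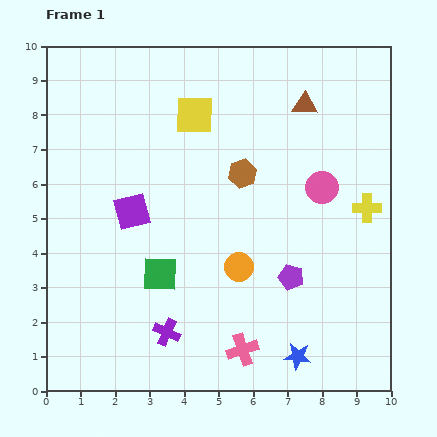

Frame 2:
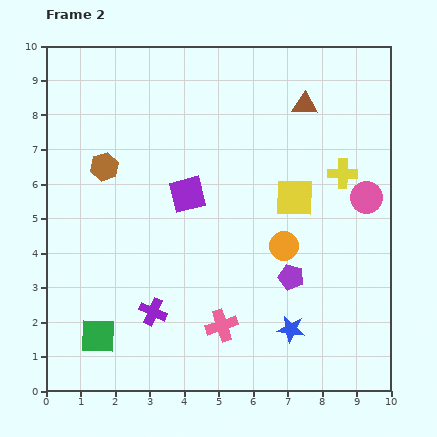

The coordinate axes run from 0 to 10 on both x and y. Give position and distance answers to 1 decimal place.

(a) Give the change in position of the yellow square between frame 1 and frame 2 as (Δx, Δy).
(2.9, -2.4)

The yellow square was at (4.3, 8.0) in frame 1 and (7.2, 5.6) in frame 2.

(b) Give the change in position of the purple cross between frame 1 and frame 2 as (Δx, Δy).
(-0.4, 0.6)

The purple cross was at (3.5, 1.7) in frame 1 and (3.1, 2.3) in frame 2.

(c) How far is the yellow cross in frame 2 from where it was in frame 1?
1.2

The yellow cross moved from (9.3, 5.3) to (8.6, 6.3), a distance of √(0.7² + 1.0²) ≈ 1.2.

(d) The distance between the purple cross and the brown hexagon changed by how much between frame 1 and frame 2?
-0.7

Distance in frame 1: 5.1. Distance in frame 2: 4.4.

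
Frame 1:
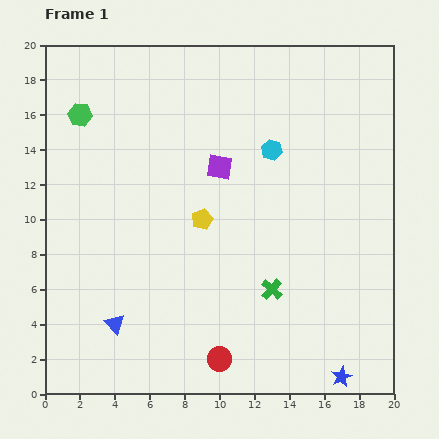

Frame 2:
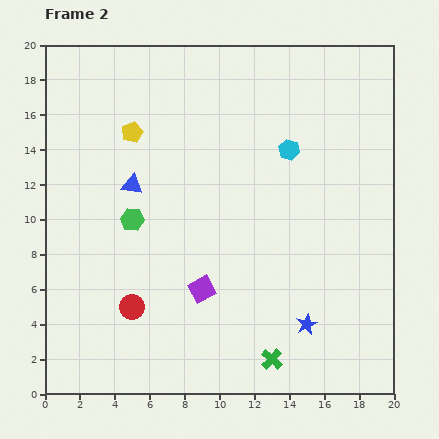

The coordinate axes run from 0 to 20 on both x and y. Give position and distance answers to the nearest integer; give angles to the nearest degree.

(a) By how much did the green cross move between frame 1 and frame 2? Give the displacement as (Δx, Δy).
(0, -4)

The green cross was at (13, 6) in frame 1 and (13, 2) in frame 2.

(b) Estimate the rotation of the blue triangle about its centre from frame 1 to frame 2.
37° counter-clockwise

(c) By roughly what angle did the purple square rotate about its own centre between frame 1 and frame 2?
39° counter-clockwise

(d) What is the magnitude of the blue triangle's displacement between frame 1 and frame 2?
8

The blue triangle moved from (4, 4) to (5, 12), a distance of √(1² + 8²) ≈ 8.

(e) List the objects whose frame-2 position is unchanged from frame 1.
none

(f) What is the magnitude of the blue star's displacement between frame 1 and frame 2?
4

The blue star moved from (17, 1) to (15, 4), a distance of √(2² + 3²) ≈ 4.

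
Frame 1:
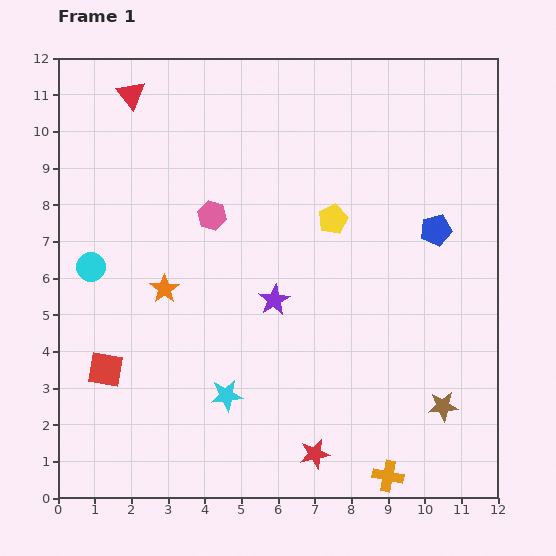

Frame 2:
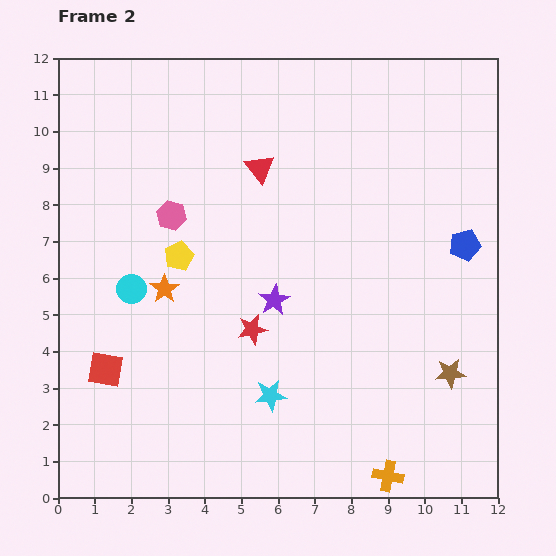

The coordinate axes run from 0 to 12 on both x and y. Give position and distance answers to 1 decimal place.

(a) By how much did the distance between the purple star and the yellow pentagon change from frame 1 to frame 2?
+0.2

Distance in frame 1: 2.7. Distance in frame 2: 2.9.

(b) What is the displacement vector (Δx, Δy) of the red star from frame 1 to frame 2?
(-1.7, 3.4)

The red star was at (7.0, 1.2) in frame 1 and (5.3, 4.6) in frame 2.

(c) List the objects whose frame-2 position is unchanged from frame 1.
the orange cross, the purple star, the orange star, the red square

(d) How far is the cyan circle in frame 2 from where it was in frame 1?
1.3

The cyan circle moved from (0.9, 6.3) to (2.0, 5.7), a distance of √(1.1² + 0.6²) ≈ 1.3.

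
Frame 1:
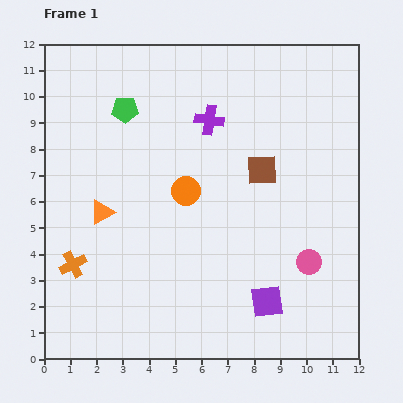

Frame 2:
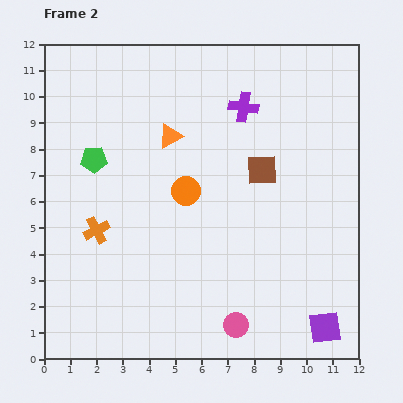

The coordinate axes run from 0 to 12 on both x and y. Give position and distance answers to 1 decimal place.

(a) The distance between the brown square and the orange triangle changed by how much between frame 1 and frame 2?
-2.6

Distance in frame 1: 6.3. Distance in frame 2: 3.7.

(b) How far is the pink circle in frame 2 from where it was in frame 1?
3.7

The pink circle moved from (10.1, 3.7) to (7.3, 1.3), a distance of √(2.8² + 2.4²) ≈ 3.7.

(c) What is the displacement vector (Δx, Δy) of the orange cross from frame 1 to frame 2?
(0.9, 1.3)

The orange cross was at (1.1, 3.6) in frame 1 and (2.0, 4.9) in frame 2.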